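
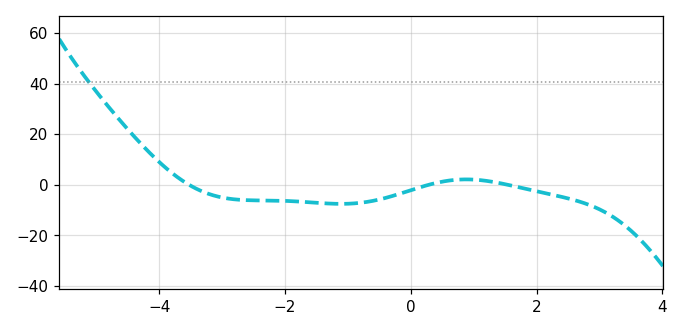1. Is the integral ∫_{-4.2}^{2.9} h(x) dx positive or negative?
negative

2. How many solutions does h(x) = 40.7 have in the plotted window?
1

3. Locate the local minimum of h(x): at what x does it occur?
-1.2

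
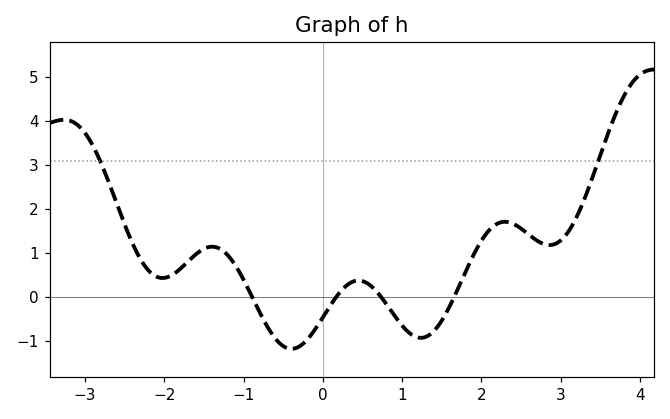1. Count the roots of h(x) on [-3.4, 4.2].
4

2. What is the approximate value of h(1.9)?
1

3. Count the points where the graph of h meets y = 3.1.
2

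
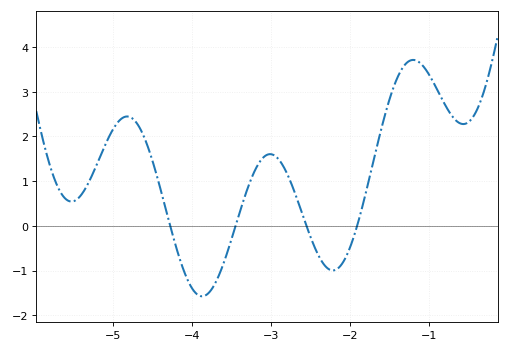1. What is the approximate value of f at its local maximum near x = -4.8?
2.44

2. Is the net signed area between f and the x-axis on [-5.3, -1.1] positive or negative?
positive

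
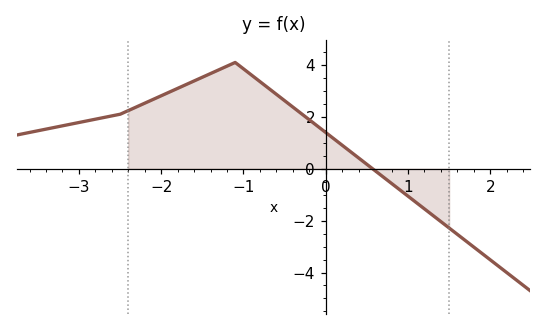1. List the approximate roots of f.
0.6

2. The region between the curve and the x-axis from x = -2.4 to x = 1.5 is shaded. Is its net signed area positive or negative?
positive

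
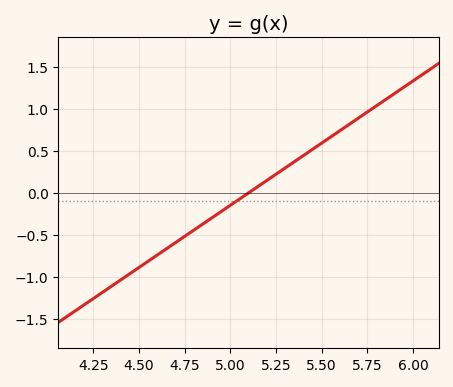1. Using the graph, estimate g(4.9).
-0.3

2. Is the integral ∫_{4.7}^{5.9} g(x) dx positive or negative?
positive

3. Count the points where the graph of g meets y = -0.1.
1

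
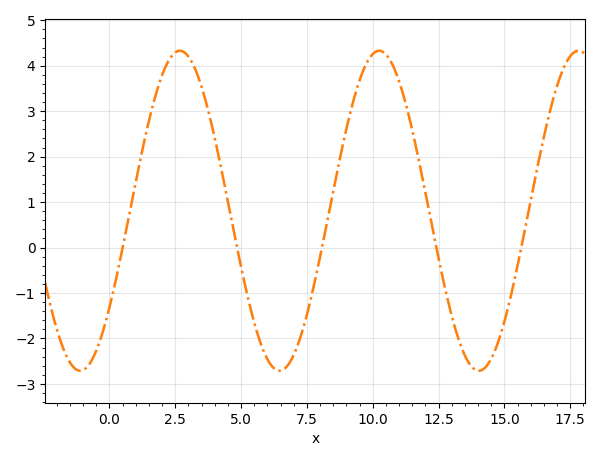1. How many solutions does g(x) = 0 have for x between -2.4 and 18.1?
5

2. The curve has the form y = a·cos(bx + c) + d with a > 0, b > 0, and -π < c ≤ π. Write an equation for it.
y = 3.52cos(0.83x - 2.22) + 0.81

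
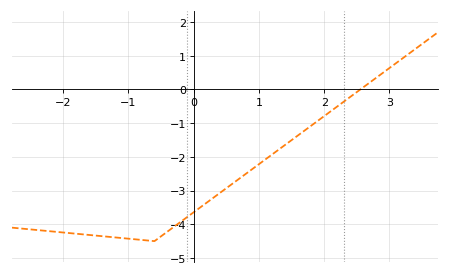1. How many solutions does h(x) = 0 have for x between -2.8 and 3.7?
1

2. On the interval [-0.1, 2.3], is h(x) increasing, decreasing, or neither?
increasing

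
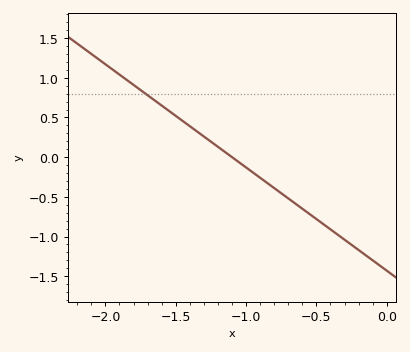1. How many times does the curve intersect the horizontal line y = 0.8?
1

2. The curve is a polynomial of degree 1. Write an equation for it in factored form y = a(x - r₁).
y = -1.3(x + 1.1)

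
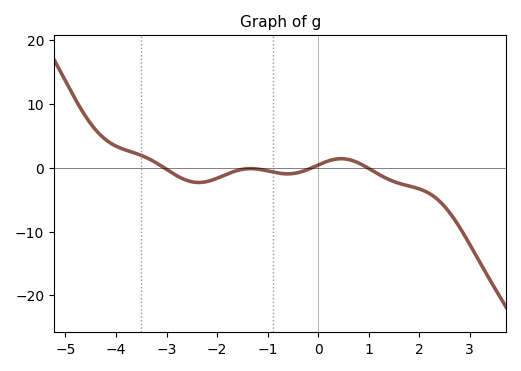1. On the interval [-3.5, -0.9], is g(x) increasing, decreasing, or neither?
neither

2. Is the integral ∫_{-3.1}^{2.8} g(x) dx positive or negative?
negative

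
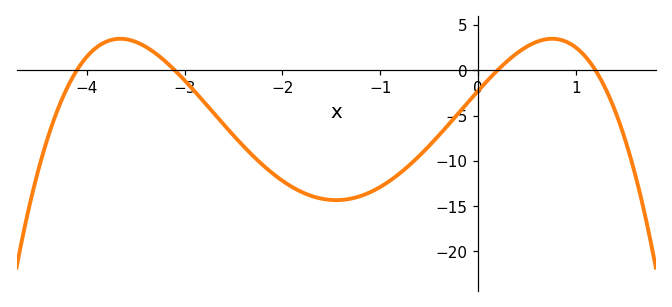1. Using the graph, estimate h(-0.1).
-3.51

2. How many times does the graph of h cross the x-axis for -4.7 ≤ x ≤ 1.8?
4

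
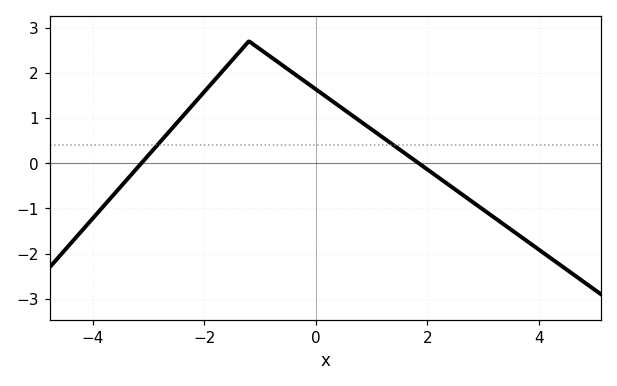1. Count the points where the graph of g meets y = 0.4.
2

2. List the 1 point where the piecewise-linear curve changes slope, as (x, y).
(-1.2, 2.7)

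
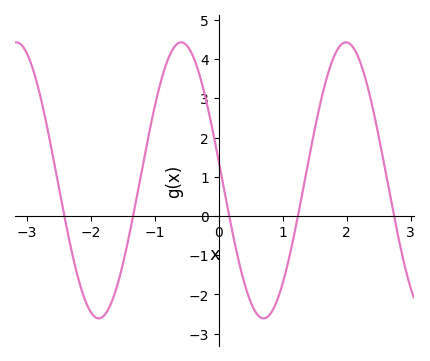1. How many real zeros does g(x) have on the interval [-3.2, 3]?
5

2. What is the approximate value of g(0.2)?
-0.293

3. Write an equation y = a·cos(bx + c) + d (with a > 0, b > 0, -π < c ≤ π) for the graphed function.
y = 3.52cos(2.44x + 1.43) + 0.91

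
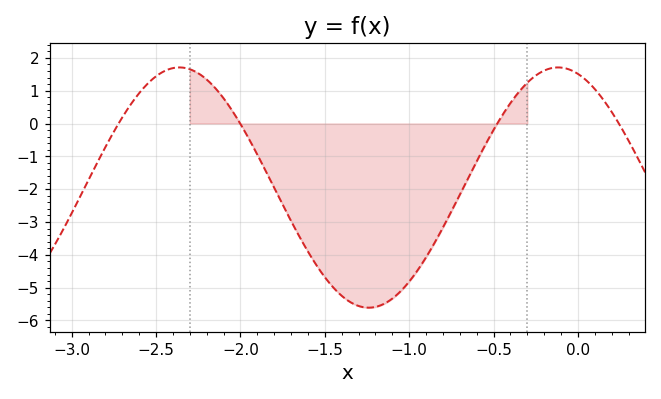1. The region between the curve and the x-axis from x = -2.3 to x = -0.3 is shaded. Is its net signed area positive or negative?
negative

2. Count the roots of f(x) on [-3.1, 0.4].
4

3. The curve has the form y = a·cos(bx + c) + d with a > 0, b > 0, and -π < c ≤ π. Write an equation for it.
y = 3.66cos(2.8x + 0.33) - 1.95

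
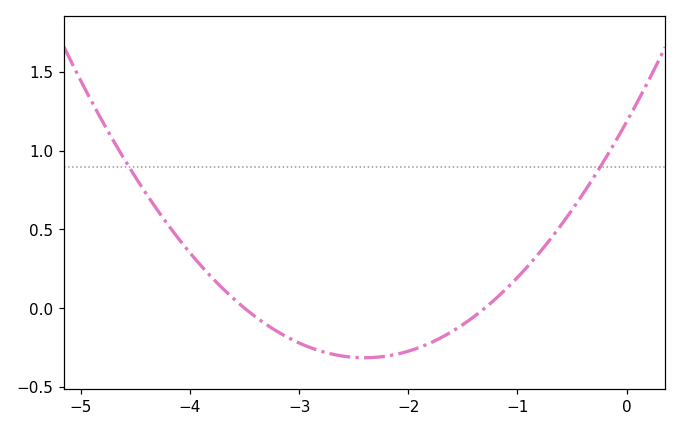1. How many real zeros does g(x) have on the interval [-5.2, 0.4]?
2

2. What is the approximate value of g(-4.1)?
0.437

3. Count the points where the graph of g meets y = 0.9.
2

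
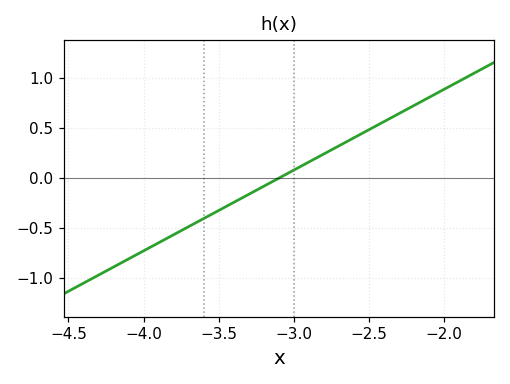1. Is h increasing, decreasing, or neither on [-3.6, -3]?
increasing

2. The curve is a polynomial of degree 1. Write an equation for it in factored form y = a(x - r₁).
y = 0.81(x + 3.1)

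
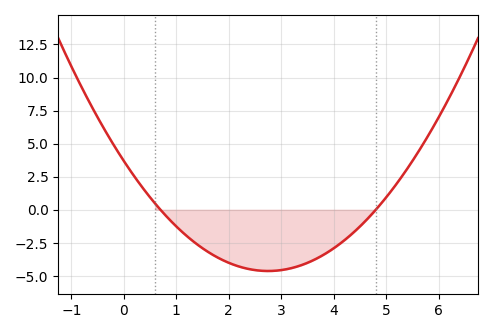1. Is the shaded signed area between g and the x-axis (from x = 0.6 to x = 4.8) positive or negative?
negative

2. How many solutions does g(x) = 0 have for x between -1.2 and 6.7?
2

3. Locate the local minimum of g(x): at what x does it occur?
2.8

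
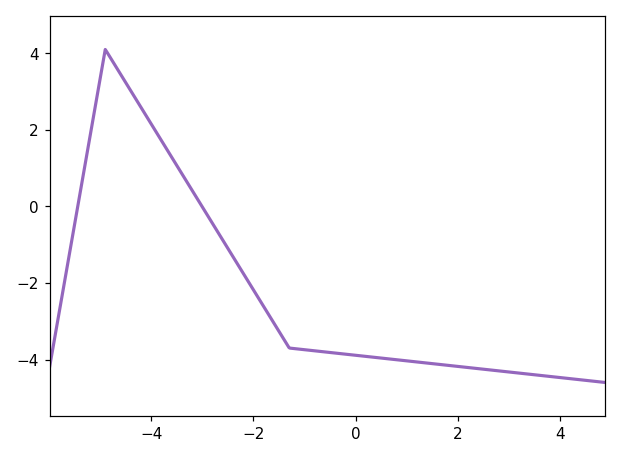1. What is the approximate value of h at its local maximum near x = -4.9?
4.09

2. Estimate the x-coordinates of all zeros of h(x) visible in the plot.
-5.44, -3.01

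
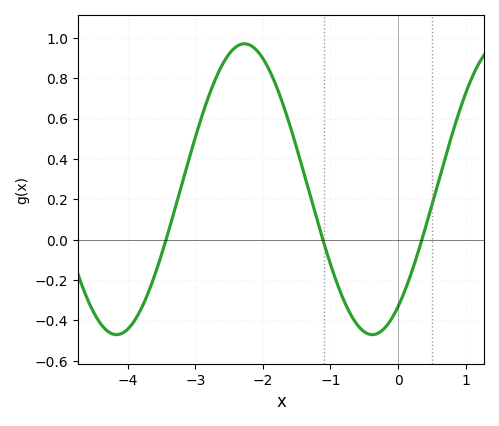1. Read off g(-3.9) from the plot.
-0.4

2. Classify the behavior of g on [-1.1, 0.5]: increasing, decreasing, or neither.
neither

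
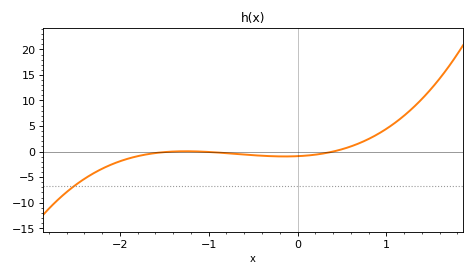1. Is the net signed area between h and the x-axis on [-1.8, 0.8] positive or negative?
negative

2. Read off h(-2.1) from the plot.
-2.57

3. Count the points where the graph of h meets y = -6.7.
1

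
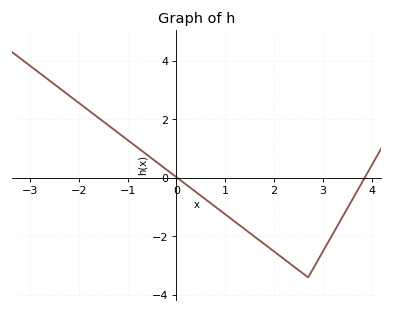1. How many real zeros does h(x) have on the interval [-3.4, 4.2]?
2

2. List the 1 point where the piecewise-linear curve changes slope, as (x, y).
(2.7, -3.4)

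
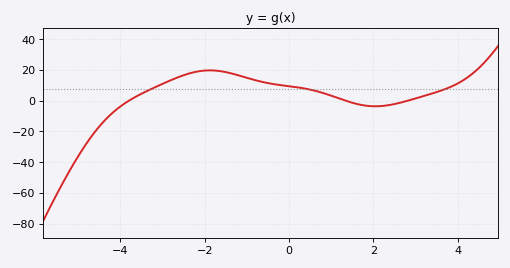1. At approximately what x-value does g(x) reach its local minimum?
2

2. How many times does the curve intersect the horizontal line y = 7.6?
3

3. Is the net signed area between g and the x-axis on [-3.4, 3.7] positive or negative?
positive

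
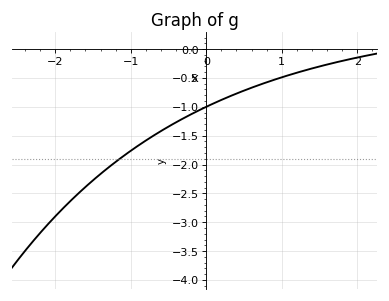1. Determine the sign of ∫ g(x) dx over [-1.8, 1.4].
negative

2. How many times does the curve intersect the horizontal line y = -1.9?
1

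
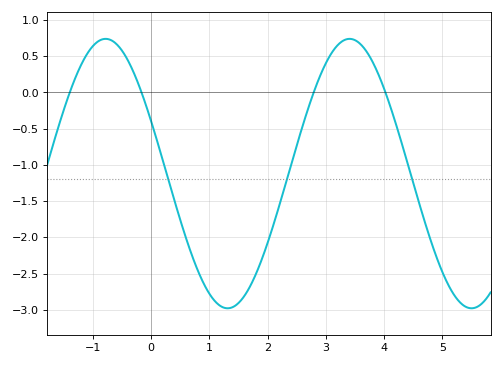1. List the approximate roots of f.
-1.4, -0.2, 2.8, 4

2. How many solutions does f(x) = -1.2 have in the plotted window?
3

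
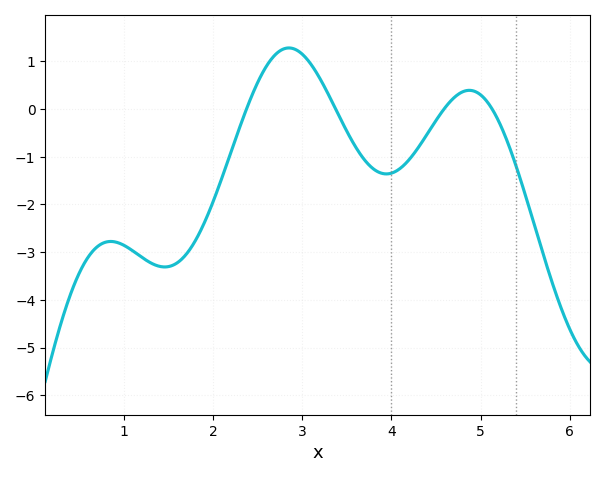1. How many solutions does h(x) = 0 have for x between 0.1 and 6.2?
4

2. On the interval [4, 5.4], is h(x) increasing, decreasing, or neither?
neither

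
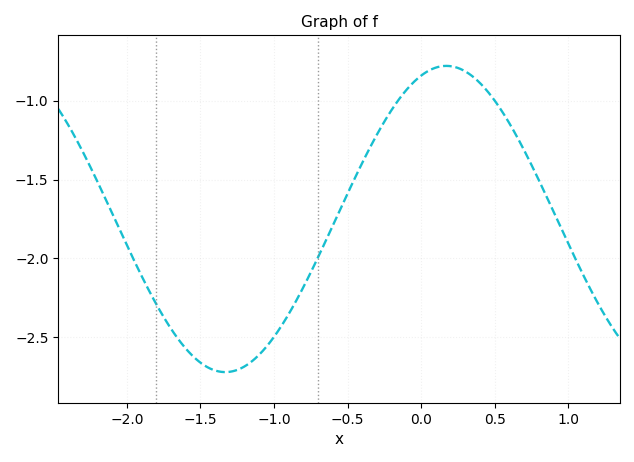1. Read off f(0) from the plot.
-0.85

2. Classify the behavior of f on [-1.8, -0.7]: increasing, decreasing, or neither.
neither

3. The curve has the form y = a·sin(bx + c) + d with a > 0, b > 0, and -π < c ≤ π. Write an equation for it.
y = 0.97sin(2.1x + 1.2) - 1.75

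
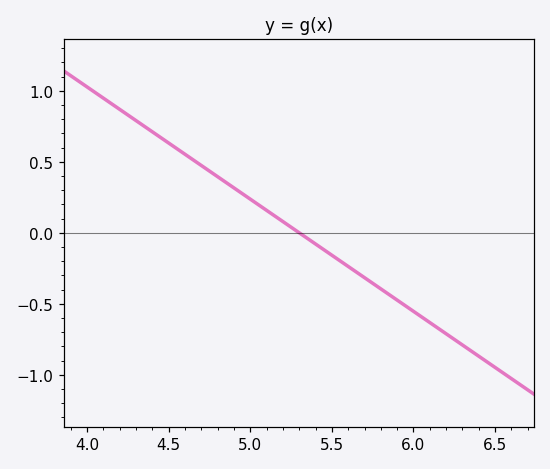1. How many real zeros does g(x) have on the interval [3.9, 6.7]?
1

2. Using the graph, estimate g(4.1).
0.95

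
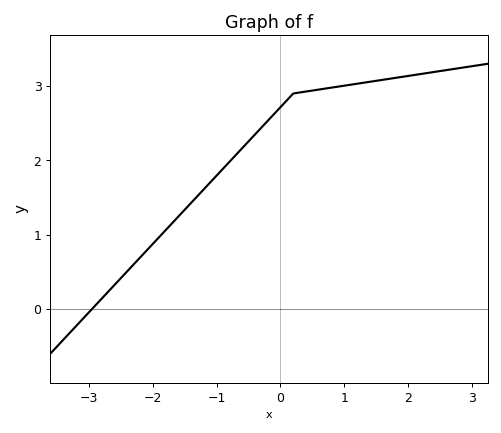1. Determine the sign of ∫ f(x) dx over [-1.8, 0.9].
positive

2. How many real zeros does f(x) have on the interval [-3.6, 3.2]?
1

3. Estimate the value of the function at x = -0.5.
2.26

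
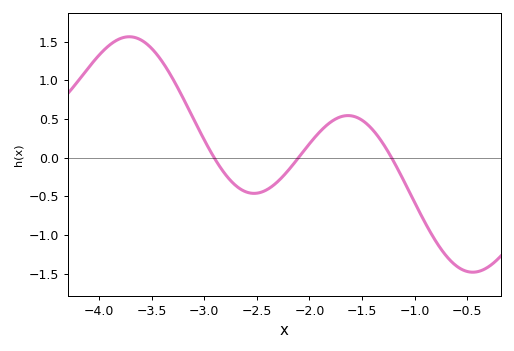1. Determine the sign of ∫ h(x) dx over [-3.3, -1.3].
positive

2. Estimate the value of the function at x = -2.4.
-0.4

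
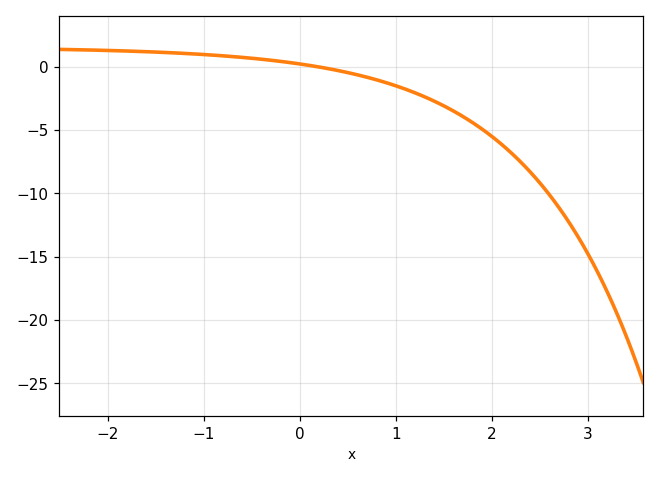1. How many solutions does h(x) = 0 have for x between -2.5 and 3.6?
1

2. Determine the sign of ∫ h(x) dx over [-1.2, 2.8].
negative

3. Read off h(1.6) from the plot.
-3.5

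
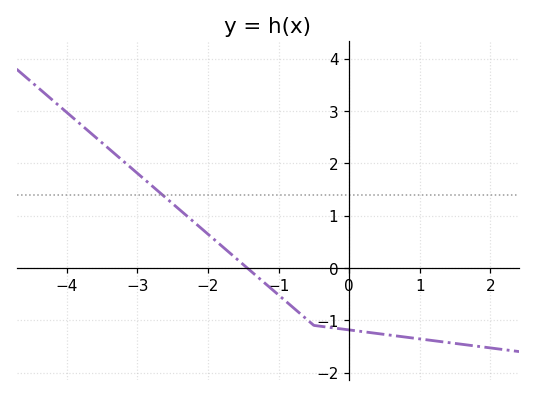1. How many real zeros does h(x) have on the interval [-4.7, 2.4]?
1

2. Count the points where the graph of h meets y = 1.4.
1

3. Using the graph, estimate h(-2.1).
0.8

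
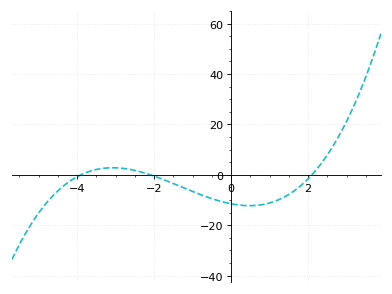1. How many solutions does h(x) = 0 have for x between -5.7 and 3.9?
3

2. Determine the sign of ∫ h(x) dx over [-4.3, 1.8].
negative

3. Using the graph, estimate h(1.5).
-7.81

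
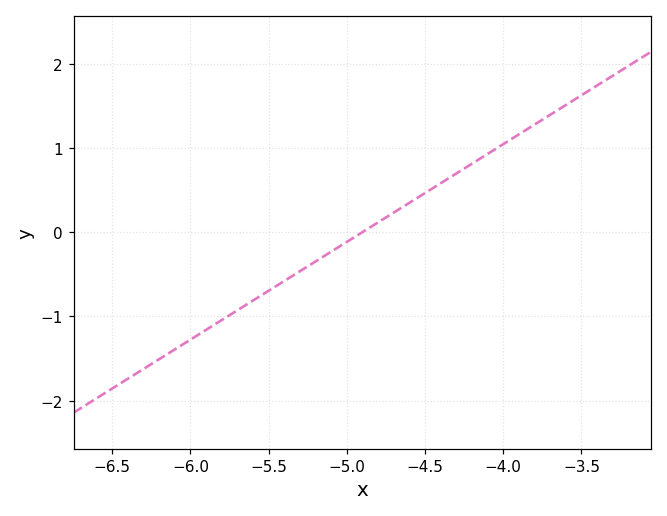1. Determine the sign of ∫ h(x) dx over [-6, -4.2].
negative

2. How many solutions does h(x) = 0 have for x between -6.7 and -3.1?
1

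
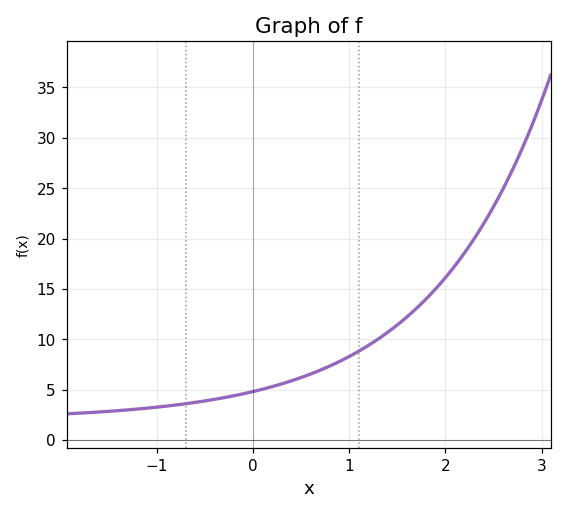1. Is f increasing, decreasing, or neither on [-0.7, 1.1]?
increasing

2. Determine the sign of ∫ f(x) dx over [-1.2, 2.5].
positive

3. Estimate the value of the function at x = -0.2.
4.5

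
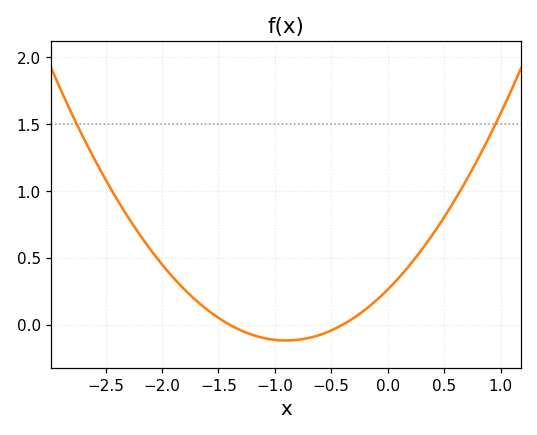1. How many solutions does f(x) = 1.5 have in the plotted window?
2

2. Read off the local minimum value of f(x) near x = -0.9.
-0.117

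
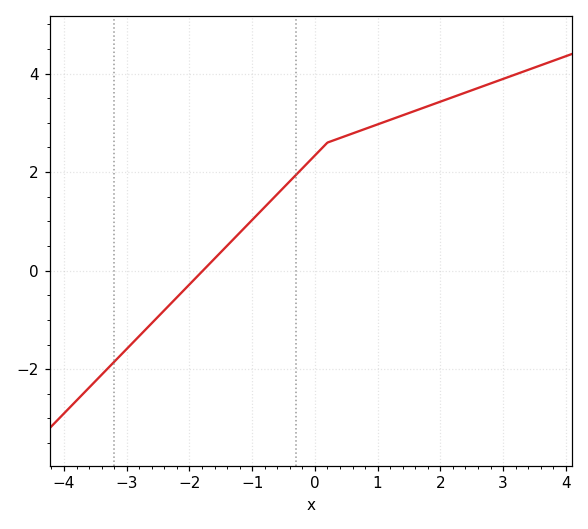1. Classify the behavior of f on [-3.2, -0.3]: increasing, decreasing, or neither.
increasing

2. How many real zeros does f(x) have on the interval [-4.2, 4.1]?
1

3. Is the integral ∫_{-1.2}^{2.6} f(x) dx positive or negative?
positive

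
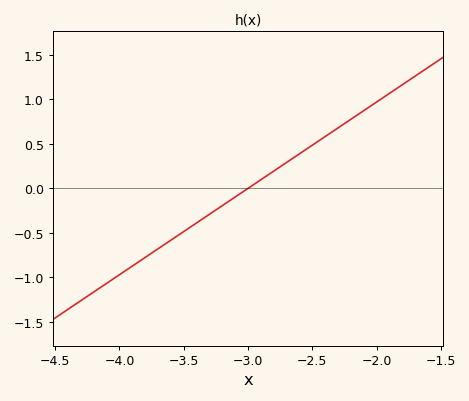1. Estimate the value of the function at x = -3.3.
-0.291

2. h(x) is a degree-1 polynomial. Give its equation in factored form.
y = 0.97(x + 3)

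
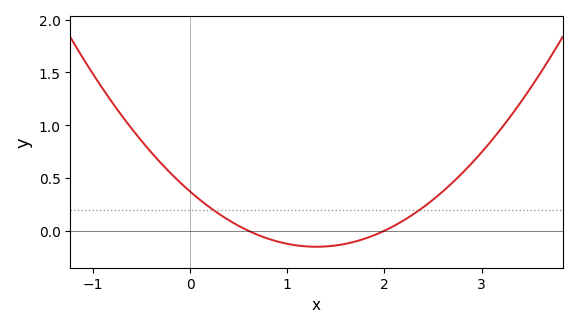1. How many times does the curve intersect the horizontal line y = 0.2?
2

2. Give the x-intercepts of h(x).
0.6, 2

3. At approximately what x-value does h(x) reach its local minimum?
1.3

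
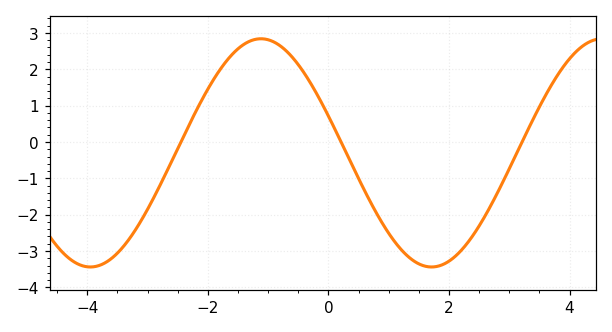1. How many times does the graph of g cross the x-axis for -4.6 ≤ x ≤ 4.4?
3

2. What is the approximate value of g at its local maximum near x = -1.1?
2.8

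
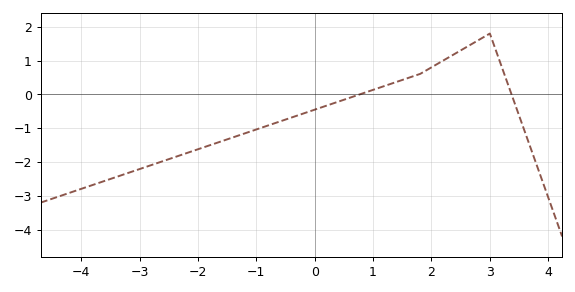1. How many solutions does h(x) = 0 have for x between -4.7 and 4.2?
2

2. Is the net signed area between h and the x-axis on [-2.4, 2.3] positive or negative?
negative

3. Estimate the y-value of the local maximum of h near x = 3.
1.8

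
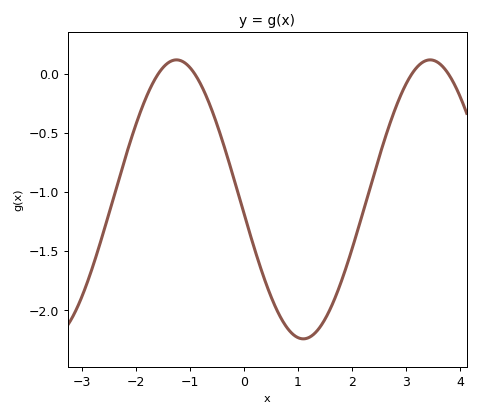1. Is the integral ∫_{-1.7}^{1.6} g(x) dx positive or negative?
negative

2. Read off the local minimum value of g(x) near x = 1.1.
-2.24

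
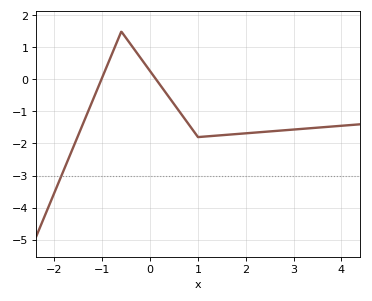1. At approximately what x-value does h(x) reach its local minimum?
1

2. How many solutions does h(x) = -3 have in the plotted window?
1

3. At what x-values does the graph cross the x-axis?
-1, 0.1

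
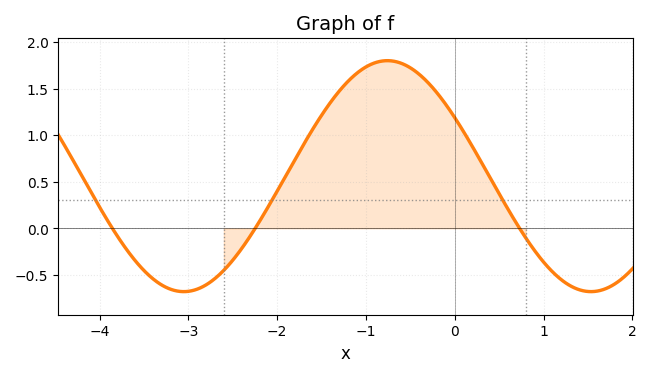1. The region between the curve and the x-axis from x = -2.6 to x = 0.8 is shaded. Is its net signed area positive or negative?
positive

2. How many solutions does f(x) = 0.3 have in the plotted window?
3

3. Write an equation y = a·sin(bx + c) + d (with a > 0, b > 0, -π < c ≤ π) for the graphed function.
y = 1.24sin(1.37x + 2.61) + 0.56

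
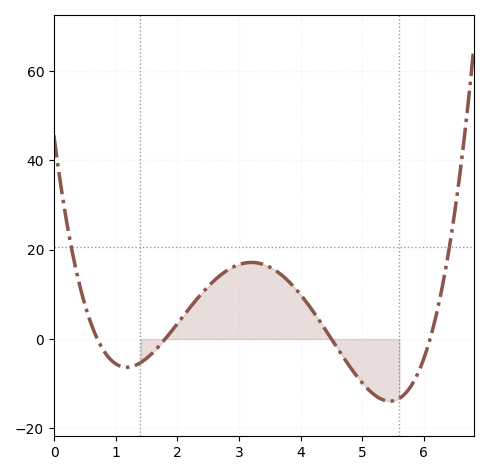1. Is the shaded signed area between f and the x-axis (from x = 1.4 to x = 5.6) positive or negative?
positive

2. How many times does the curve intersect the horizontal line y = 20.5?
2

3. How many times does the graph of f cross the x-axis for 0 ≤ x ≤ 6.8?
4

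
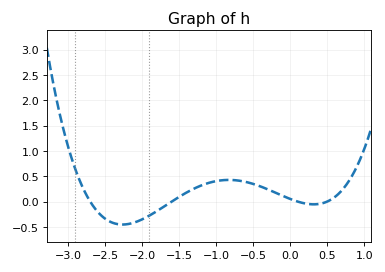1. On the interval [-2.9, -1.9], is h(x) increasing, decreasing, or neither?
neither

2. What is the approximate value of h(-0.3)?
0.24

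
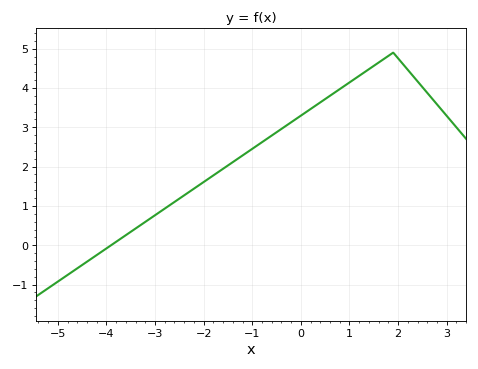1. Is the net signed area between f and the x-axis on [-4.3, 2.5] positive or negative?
positive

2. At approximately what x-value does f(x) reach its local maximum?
1.9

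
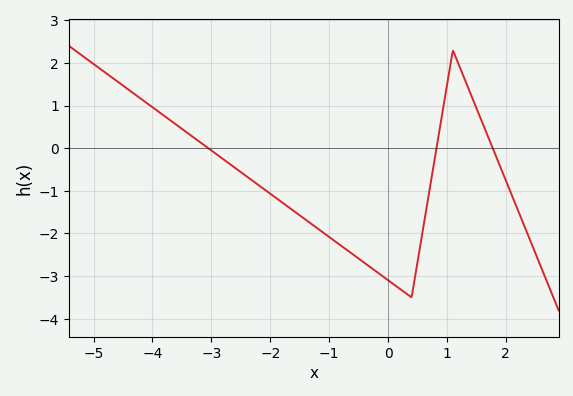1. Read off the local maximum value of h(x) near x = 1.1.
2.29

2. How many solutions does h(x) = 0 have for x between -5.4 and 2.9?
3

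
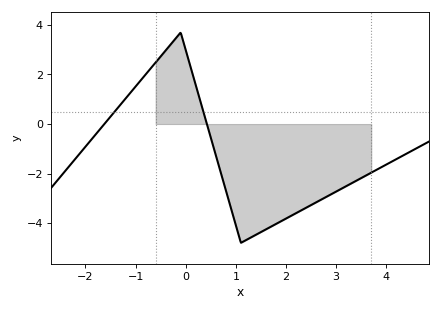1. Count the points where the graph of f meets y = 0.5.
2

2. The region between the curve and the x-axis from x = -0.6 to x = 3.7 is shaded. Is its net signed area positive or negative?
negative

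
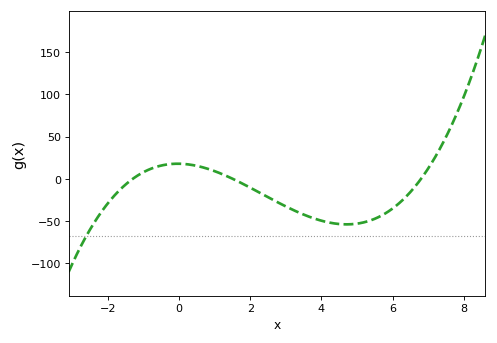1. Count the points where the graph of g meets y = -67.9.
1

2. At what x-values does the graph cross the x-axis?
-1.4, 1.4, 6.8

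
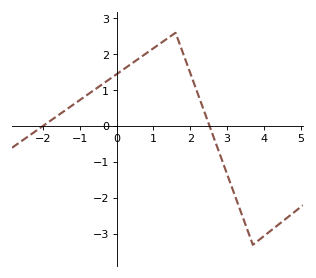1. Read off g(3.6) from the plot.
-3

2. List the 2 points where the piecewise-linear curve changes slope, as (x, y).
(1.6, 2.6); (3.7, -3.3)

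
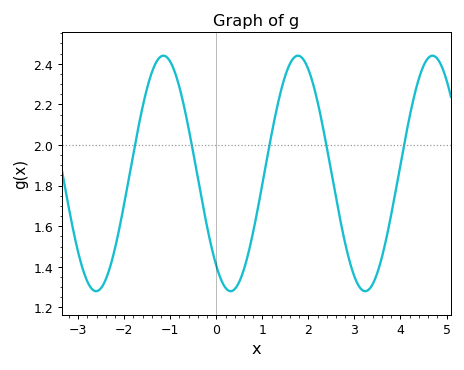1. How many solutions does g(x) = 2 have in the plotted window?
5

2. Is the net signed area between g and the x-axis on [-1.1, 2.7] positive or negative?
positive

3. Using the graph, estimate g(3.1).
1.3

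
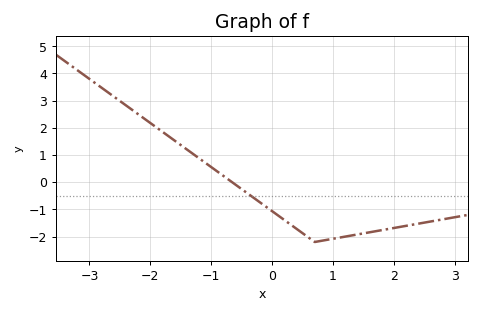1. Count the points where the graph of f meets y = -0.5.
1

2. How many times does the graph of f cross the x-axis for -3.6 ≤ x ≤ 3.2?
1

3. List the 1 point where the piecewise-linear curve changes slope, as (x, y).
(0.7, -2.2)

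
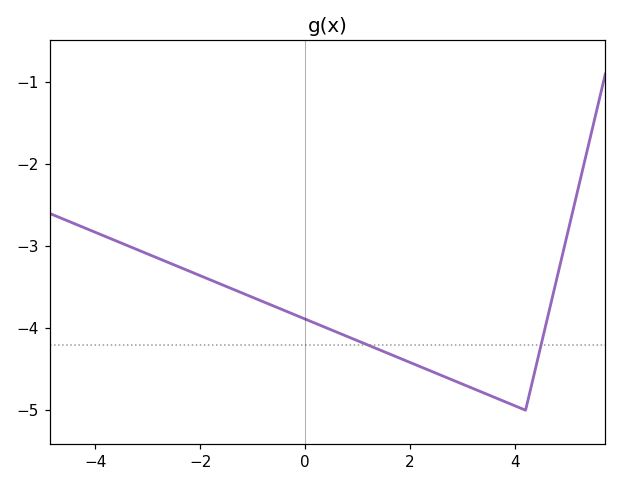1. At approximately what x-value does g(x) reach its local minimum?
4.2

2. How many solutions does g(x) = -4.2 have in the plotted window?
2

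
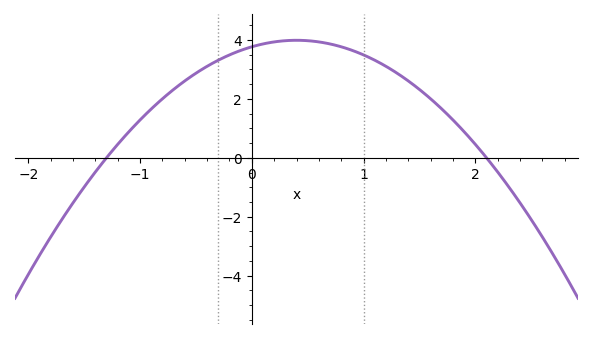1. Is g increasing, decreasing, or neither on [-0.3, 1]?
neither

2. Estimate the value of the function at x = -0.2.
3.49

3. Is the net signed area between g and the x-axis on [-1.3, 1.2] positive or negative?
positive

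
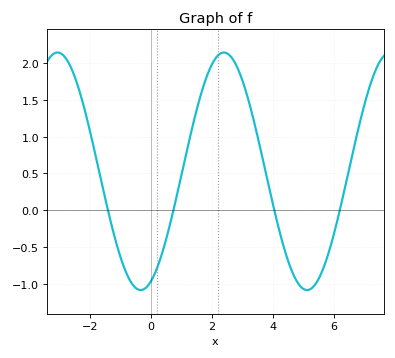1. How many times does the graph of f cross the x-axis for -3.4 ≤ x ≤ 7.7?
4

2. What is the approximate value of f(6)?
-0.332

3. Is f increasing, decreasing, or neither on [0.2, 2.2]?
increasing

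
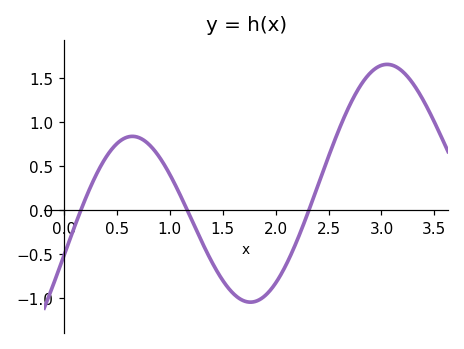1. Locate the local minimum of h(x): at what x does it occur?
1.8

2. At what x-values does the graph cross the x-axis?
0.2, 1.2, 2.3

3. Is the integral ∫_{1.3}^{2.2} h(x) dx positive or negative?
negative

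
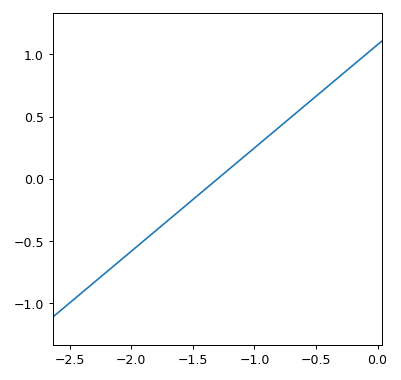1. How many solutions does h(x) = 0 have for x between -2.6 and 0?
1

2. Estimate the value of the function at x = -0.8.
0.415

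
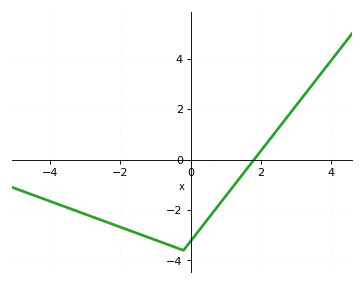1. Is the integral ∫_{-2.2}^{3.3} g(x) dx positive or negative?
negative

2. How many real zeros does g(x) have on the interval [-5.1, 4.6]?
1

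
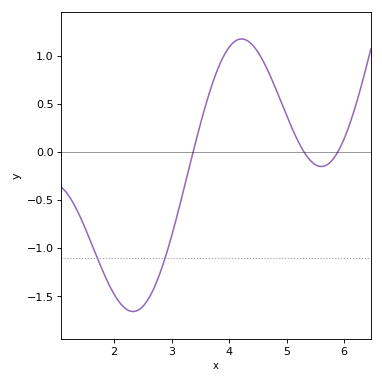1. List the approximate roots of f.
3.37, 5.3, 5.89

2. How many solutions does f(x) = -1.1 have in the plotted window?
2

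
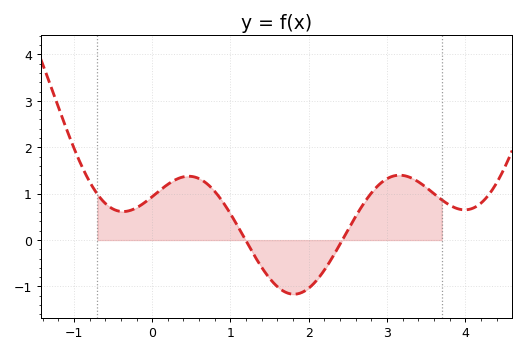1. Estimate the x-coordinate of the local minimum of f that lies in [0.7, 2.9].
1.8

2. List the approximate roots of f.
1.2, 2.4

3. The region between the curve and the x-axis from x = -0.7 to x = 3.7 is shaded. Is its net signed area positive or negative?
positive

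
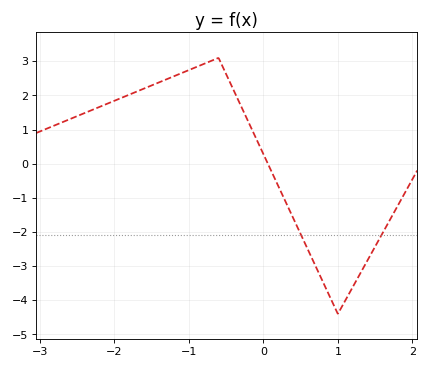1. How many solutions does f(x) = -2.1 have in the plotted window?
2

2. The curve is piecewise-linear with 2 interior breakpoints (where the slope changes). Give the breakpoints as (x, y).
(-0.6, 3.1); (1, -4.4)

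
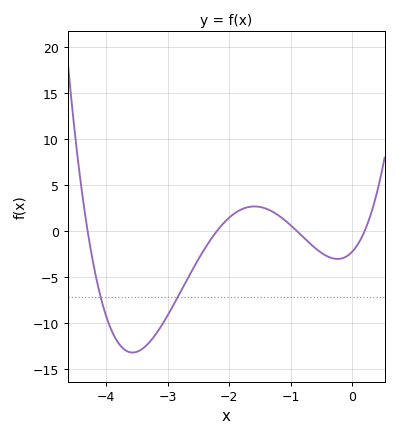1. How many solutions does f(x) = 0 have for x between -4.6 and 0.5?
4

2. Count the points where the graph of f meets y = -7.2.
2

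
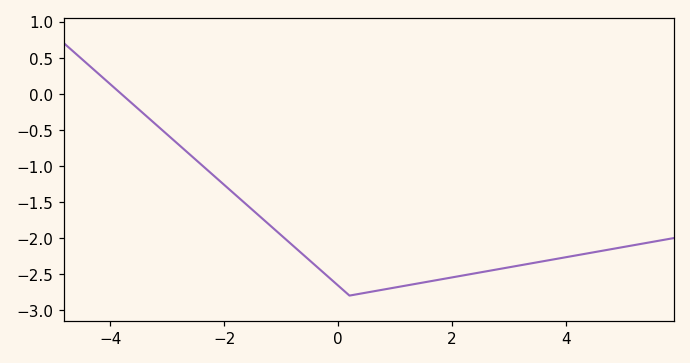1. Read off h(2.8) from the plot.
-2.45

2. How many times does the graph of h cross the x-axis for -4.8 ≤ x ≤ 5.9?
1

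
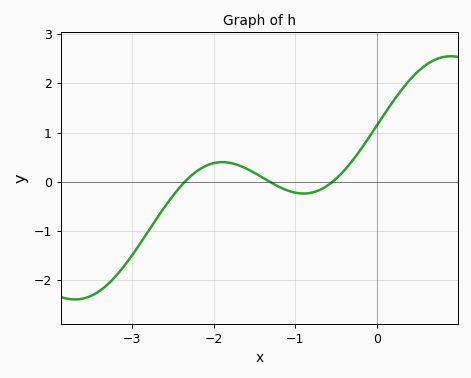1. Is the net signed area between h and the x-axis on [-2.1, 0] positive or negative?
positive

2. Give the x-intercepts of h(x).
-2.4, -1.3, -0.5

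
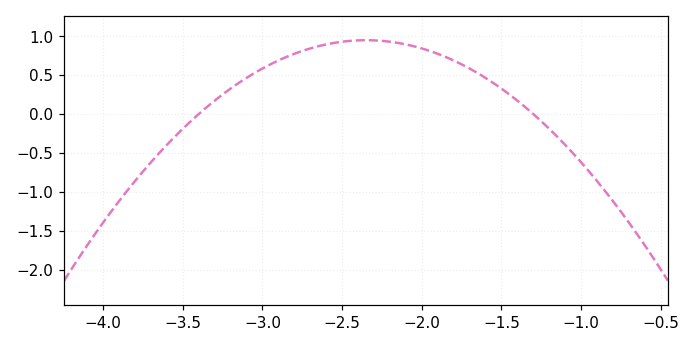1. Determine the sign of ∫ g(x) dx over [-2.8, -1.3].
positive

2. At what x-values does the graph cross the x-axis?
-3.4, -1.3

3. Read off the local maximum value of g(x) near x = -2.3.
0.948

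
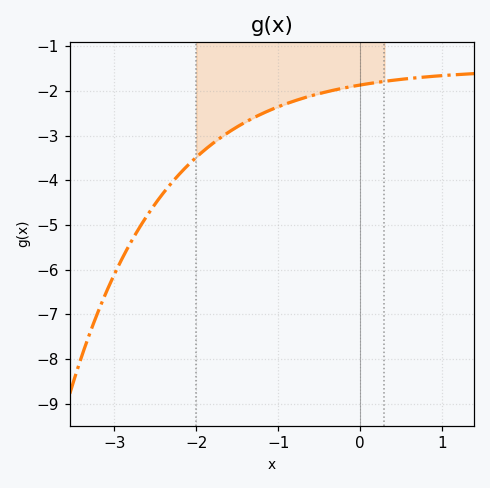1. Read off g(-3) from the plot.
-6.1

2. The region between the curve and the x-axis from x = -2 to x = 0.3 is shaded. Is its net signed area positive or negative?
negative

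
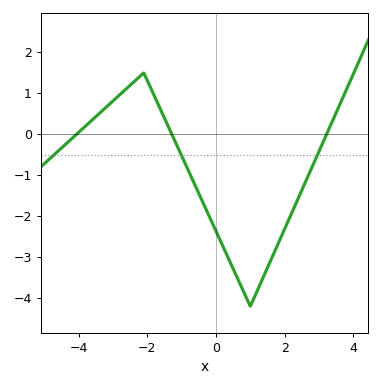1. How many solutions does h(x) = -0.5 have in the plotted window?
3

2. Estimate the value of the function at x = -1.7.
0.8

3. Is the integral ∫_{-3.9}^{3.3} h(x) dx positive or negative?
negative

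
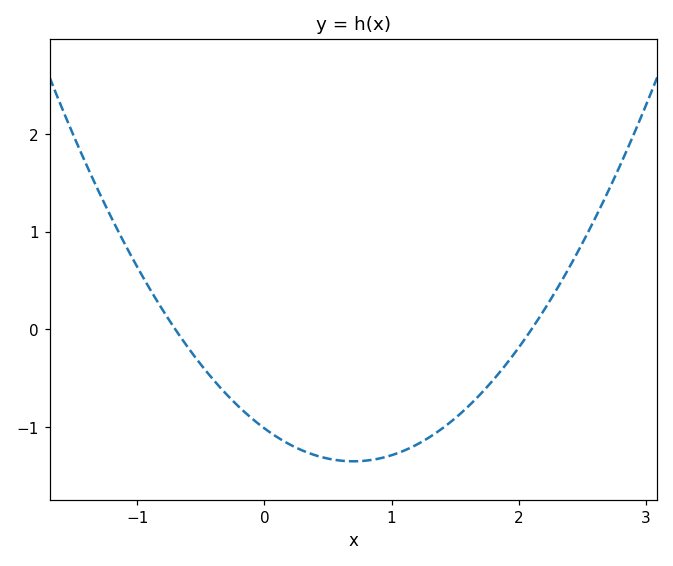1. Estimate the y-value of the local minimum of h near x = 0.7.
-1.35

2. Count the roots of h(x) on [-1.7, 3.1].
2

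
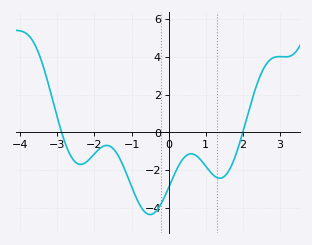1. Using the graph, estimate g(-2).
-1.2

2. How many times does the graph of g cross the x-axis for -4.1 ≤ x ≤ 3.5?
2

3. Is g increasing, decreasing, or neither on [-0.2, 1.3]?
neither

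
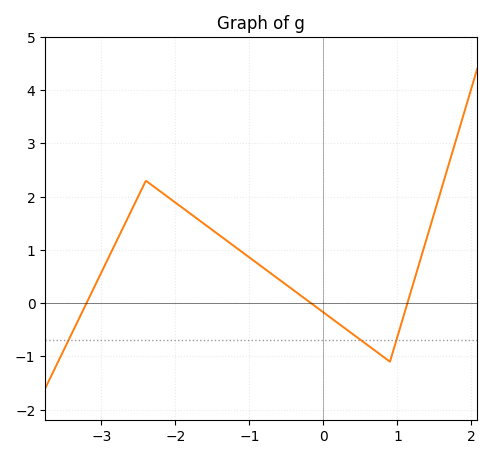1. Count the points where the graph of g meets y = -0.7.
3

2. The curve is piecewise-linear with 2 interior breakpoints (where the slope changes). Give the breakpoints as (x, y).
(-2.4, 2.3); (0.9, -1.1)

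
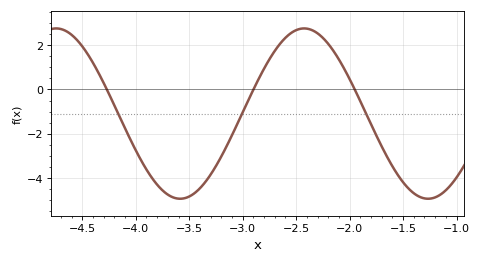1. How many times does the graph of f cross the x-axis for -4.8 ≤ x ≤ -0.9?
3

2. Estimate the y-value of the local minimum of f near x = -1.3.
-5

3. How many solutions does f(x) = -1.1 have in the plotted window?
3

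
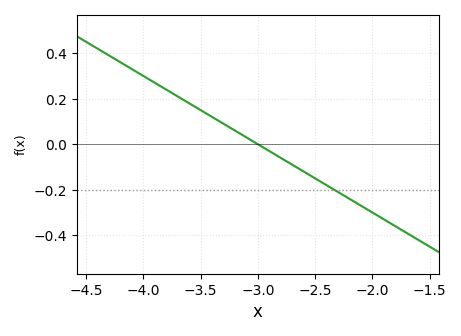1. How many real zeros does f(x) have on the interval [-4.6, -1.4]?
1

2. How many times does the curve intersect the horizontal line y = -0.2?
1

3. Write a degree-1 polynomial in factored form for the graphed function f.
y = -0.3(x + 3)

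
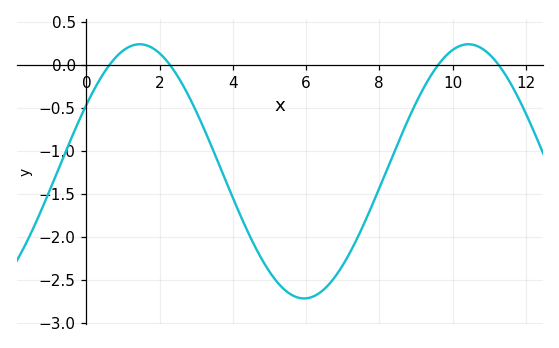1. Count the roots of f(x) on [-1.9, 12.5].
4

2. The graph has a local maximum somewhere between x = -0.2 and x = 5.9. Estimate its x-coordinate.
1.4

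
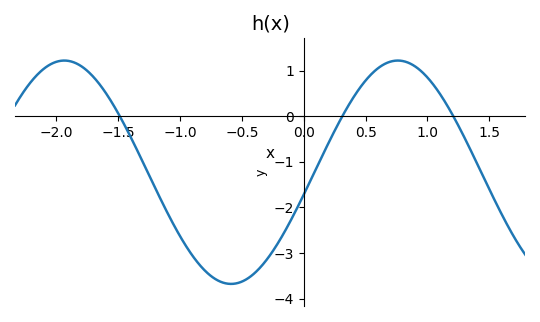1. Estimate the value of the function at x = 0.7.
1.2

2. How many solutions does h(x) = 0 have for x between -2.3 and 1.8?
3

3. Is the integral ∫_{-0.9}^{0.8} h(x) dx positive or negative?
negative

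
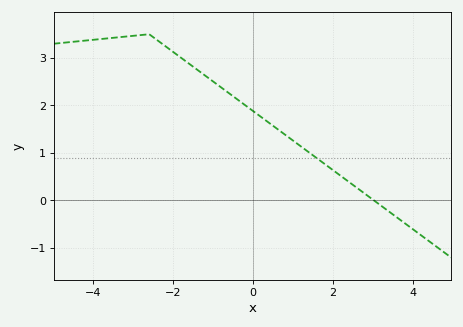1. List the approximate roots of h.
3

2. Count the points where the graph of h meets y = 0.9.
1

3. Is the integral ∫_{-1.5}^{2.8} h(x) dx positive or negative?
positive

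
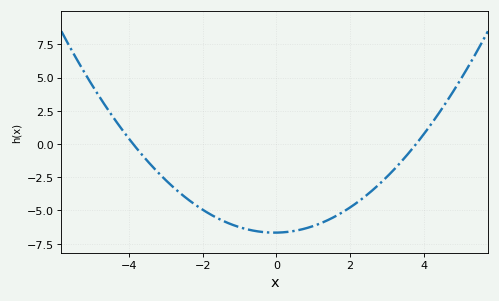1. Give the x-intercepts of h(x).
-4, 3.8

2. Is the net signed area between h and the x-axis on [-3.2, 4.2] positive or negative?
negative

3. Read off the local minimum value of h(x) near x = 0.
-6.6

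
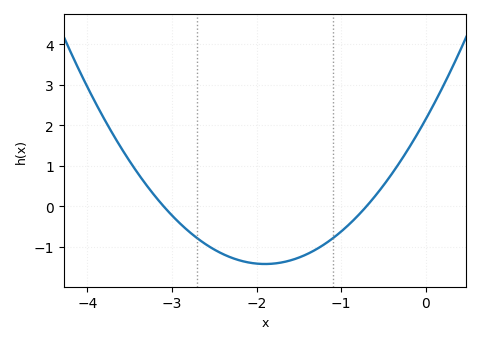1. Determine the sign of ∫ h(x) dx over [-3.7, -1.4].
negative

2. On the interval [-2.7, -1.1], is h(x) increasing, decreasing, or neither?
neither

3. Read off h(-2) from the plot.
-1.42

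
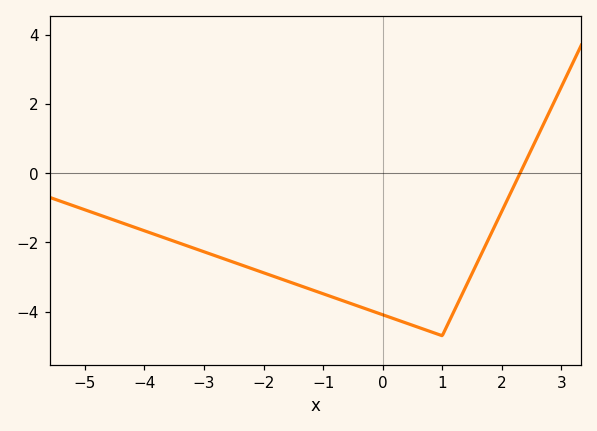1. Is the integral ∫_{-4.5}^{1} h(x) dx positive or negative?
negative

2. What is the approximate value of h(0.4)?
-4.34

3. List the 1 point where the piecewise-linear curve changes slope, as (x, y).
(1, -4.7)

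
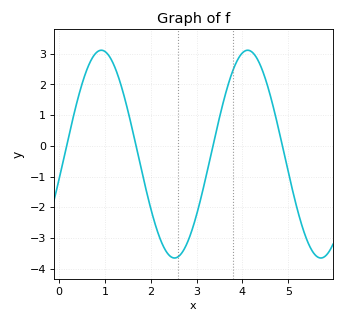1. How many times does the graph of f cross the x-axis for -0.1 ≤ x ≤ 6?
4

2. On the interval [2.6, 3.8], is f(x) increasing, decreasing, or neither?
increasing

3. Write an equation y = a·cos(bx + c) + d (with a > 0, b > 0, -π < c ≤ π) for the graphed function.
y = 3.38cos(2x - 1.8) - 0.27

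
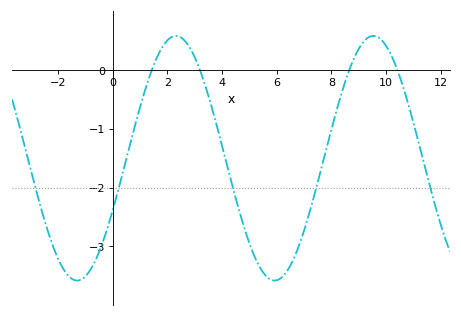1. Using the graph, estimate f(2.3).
0.58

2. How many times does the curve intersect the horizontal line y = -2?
5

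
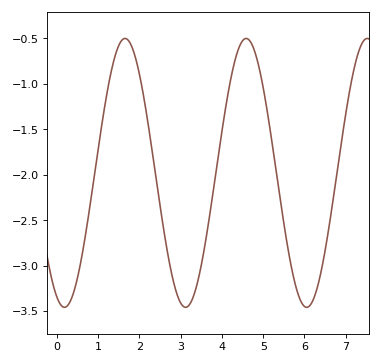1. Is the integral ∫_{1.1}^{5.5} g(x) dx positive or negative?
negative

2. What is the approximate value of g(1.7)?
-0.508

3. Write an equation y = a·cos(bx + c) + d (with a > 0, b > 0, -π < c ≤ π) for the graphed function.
y = 1.48cos(2.14x + 2.75) - 1.98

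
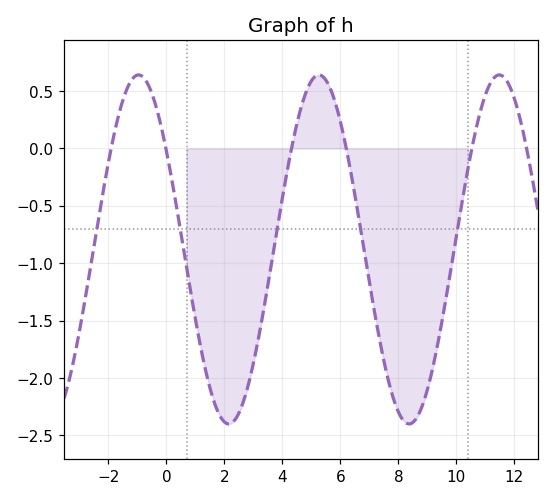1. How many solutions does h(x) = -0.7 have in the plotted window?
5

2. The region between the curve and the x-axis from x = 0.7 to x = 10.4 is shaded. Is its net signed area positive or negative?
negative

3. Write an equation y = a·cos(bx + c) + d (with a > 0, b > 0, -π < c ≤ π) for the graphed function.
y = 1.52cos(1.01x + 0.97) - 0.88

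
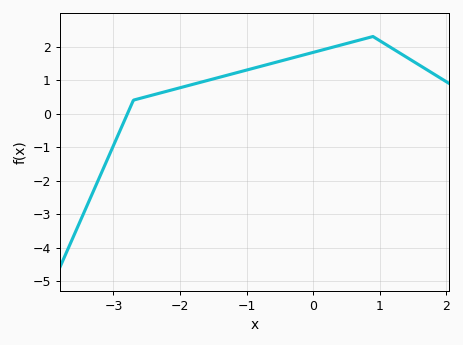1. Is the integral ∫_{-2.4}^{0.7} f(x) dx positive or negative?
positive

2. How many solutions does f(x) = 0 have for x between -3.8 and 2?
1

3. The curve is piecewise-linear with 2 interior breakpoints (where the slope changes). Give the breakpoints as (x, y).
(-2.7, 0.4); (0.9, 2.3)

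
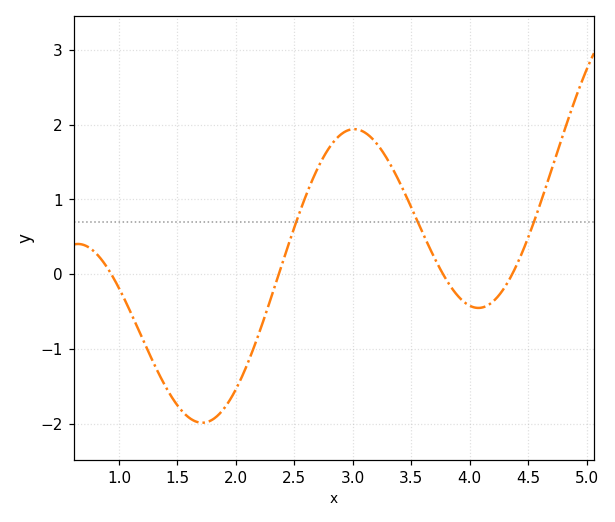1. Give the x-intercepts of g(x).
0.9, 2.4, 3.8, 4.4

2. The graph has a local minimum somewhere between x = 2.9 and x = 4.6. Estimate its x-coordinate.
4.1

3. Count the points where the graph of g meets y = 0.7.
3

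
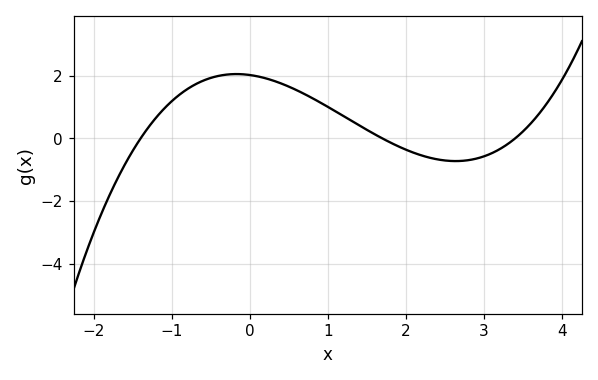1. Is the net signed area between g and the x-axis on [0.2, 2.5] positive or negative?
positive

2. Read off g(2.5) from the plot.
-0.702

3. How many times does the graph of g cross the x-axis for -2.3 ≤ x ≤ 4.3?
3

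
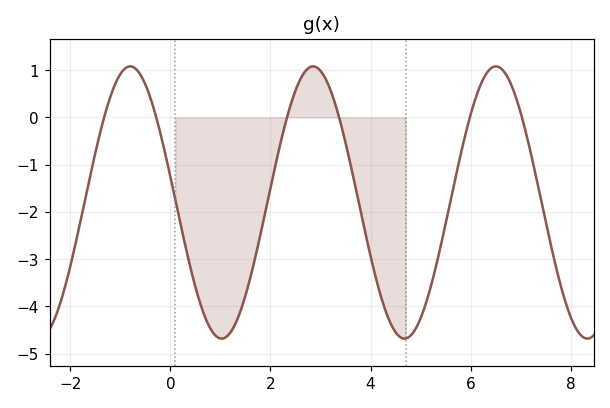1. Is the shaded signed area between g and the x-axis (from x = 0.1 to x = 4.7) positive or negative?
negative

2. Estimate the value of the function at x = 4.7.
-4.68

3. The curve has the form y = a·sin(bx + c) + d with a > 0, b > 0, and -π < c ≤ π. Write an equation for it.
y = 2.88sin(1.72x + 2.95) - 1.8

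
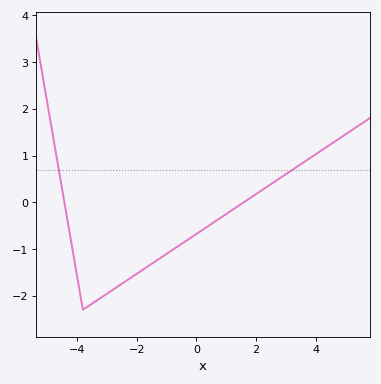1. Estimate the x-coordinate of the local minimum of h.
-3.8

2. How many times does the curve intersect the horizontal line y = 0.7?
2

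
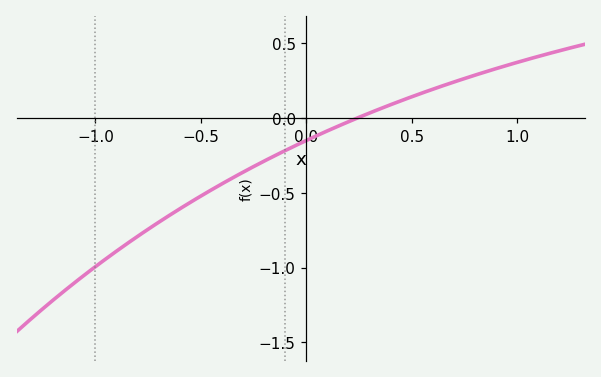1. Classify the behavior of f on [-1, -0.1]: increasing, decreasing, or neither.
increasing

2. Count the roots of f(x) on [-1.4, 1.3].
1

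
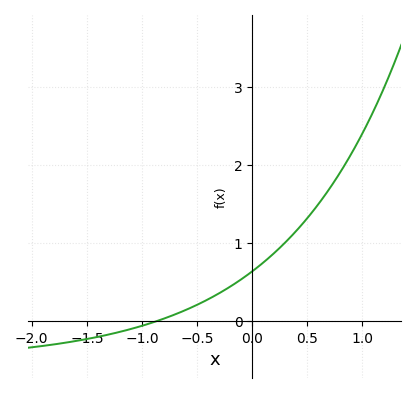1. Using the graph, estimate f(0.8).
1.91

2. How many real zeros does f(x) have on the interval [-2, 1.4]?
1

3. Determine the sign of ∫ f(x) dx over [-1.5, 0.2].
positive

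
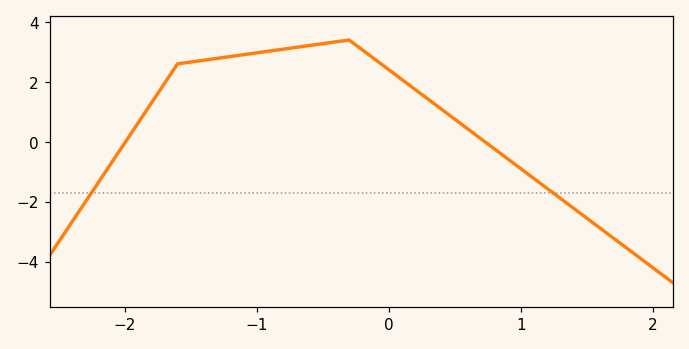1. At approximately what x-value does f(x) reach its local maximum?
-0.301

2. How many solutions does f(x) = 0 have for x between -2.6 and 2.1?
2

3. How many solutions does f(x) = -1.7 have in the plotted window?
2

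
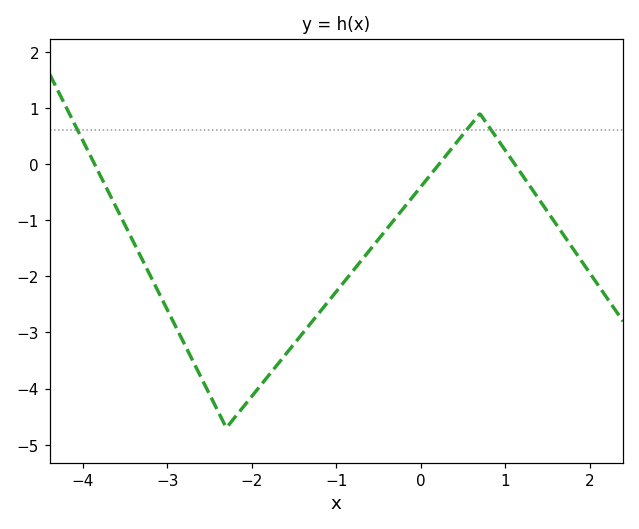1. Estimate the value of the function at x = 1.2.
-0.2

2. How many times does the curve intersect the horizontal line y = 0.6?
3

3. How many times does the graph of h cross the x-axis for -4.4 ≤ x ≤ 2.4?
3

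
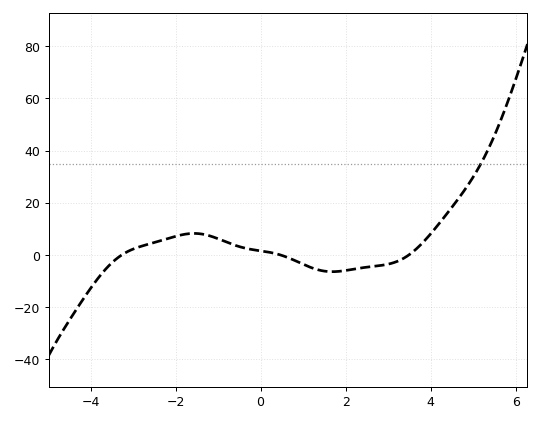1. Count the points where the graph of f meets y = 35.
1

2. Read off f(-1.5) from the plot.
8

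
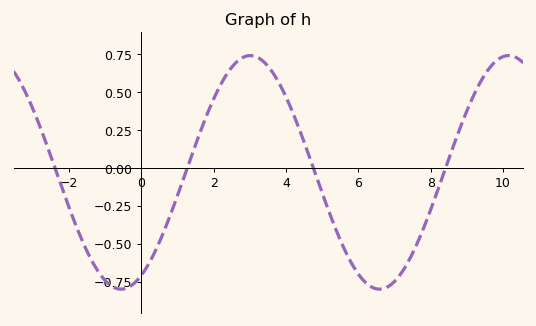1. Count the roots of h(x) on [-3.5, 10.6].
4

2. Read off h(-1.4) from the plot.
-0.597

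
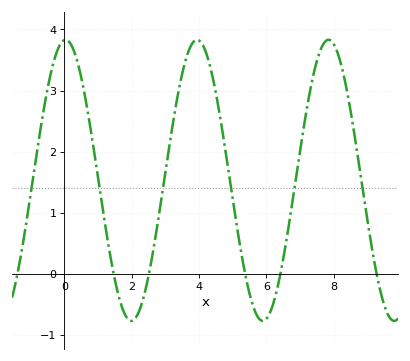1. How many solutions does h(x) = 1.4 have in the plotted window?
6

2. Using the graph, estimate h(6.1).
-0.6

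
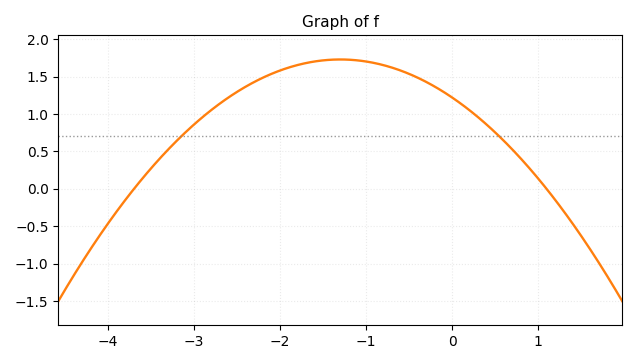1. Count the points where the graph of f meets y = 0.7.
2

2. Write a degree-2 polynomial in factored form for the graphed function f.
y = -0.3(x + 3.7)(x - 1.1)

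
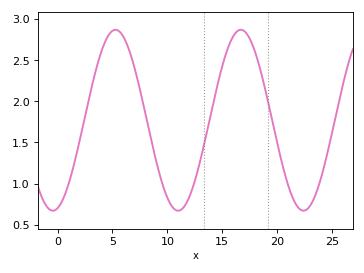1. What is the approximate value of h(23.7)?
0.935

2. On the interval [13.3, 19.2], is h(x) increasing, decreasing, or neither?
neither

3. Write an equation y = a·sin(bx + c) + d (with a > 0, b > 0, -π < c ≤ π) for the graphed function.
y = 1.1sin(0.55x - 1.33) + 1.77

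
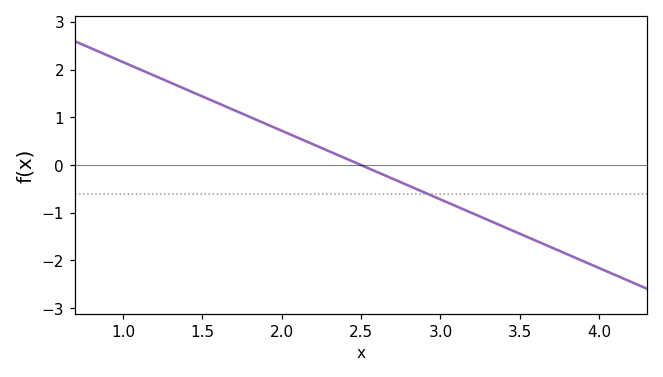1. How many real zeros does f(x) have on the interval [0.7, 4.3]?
1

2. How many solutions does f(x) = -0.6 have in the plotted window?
1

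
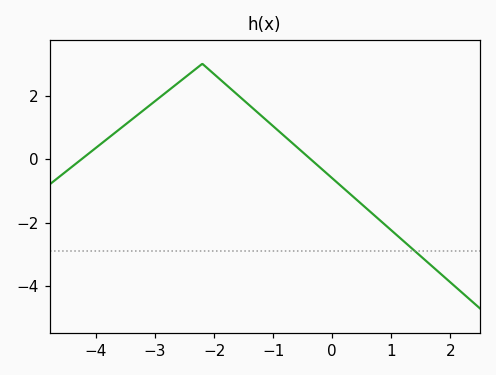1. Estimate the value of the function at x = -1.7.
2.18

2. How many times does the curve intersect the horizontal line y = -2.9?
1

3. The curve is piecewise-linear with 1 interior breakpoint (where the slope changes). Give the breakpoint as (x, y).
(-2.2, 3)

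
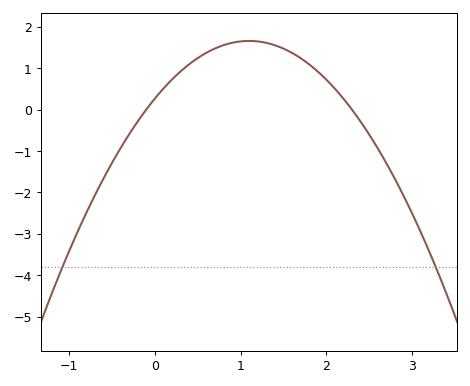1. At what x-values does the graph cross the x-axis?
-0.1, 2.3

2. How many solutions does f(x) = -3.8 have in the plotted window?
2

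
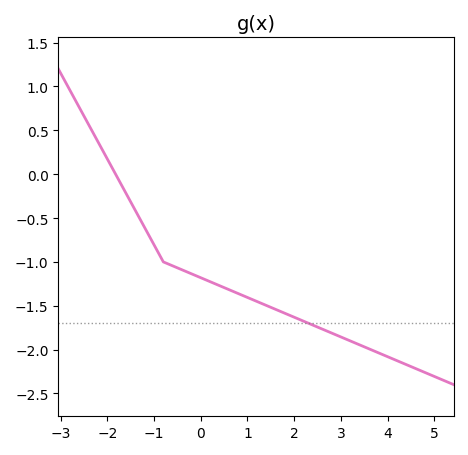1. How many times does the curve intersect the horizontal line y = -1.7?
1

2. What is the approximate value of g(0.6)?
-1.32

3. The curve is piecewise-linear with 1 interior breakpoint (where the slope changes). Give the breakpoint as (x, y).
(-0.8, -1)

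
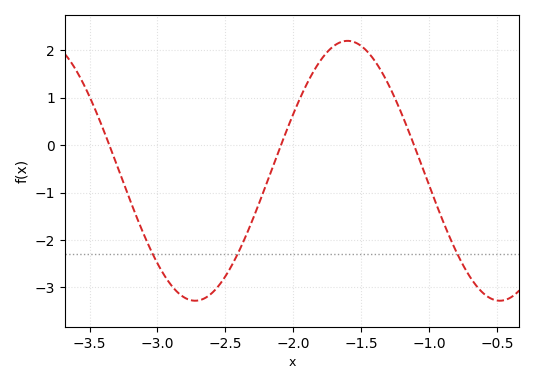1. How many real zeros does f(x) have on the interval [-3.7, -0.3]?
3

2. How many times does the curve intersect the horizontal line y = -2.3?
3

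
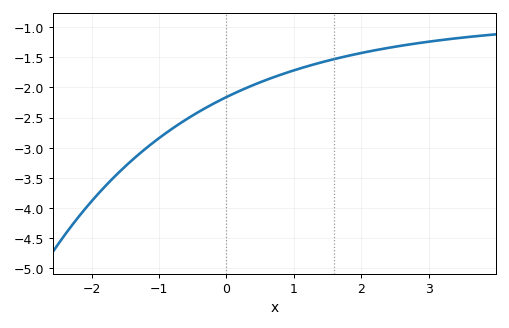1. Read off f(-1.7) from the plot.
-3.53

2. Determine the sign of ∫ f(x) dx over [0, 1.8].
negative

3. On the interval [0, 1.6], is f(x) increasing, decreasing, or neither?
increasing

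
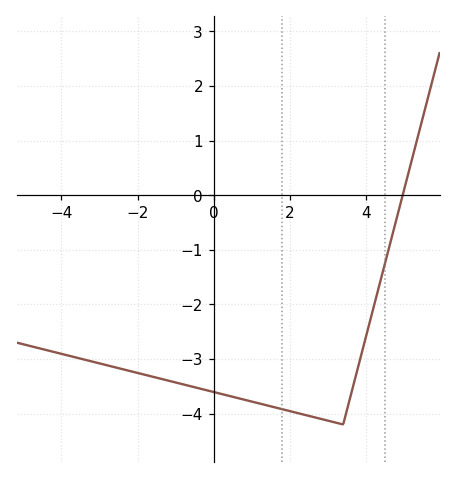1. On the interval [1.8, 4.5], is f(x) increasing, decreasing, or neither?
neither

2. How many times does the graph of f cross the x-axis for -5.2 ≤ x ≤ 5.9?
1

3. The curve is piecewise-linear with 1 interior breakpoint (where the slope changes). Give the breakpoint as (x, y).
(3.4, -4.2)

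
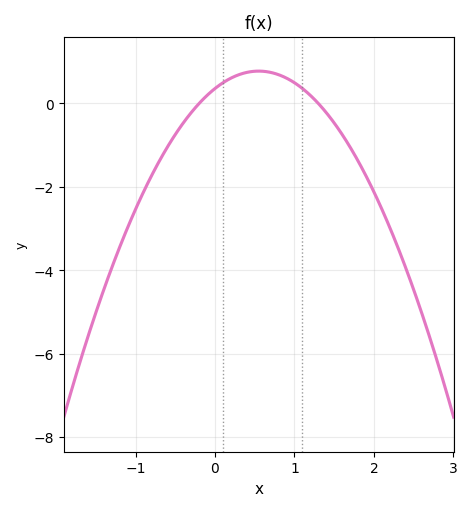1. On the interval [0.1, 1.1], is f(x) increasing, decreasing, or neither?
neither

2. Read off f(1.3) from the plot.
0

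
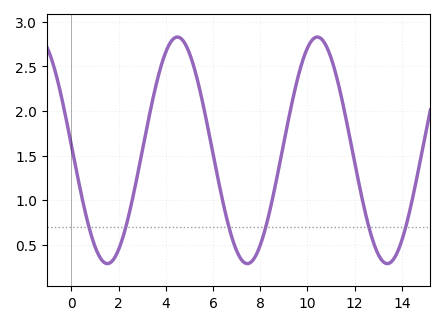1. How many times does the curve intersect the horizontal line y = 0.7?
6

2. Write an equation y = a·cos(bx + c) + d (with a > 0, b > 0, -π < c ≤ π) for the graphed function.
y = 1.27cos(1.1x + 1.5) + 1.56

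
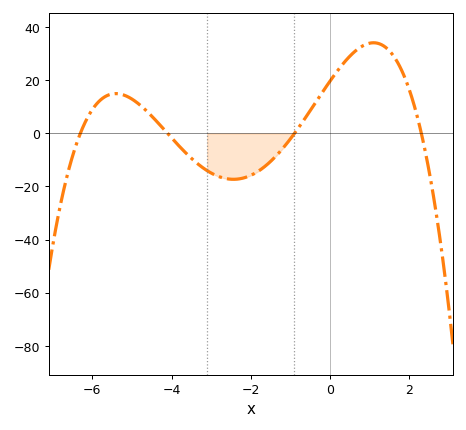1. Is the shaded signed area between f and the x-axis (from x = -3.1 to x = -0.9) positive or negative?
negative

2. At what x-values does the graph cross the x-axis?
-6.2, -4, -0.8, 2.2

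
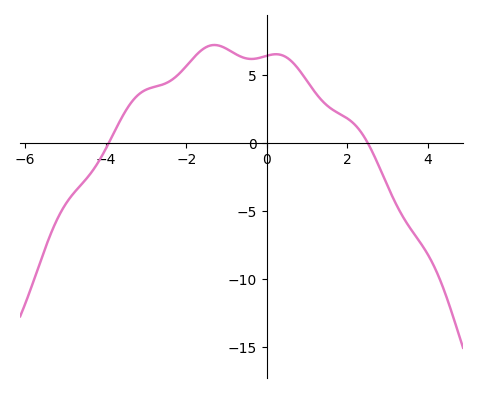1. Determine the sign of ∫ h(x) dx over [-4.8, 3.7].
positive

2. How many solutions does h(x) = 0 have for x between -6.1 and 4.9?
2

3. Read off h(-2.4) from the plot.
4.5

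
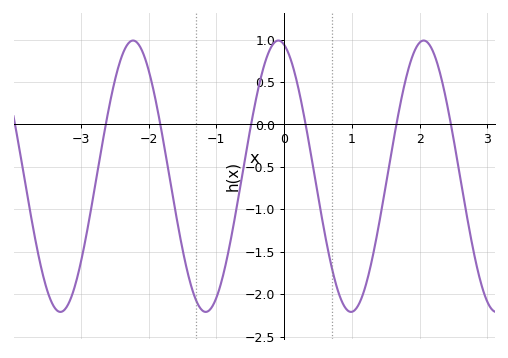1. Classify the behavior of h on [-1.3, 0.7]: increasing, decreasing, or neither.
neither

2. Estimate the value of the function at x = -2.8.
-0.77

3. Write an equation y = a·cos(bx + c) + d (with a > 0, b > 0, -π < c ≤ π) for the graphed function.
y = 1.6cos(2.93x + 0.25) - 0.61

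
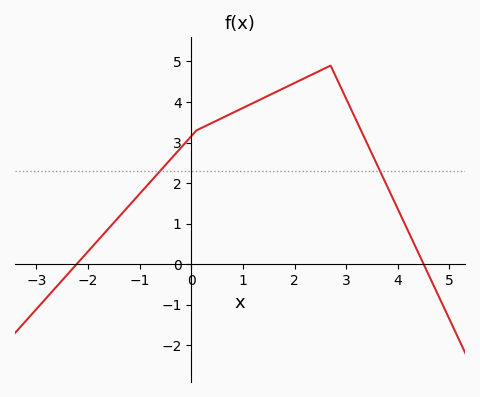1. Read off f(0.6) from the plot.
3.61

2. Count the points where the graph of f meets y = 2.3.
2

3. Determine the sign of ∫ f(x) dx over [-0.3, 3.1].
positive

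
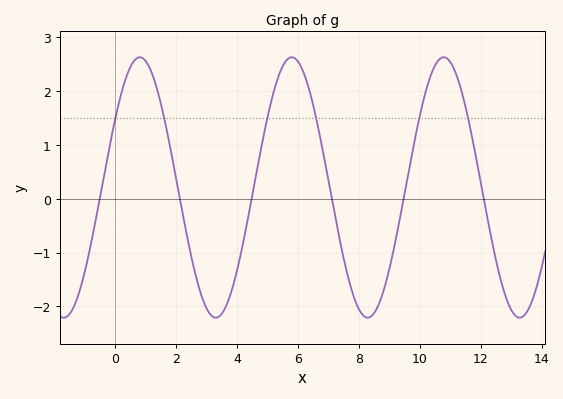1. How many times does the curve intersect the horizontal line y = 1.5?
6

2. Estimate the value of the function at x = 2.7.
-1.56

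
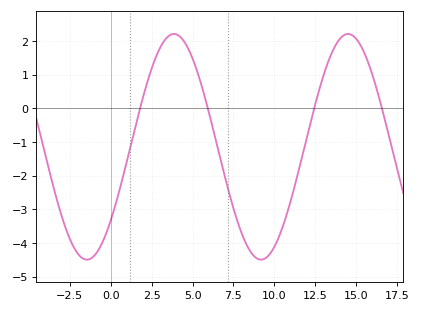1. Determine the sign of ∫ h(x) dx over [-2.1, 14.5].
negative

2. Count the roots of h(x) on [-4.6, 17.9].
4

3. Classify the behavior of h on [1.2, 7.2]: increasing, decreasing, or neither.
neither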